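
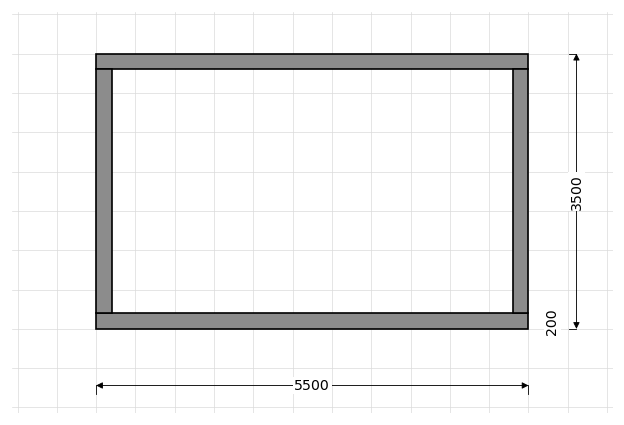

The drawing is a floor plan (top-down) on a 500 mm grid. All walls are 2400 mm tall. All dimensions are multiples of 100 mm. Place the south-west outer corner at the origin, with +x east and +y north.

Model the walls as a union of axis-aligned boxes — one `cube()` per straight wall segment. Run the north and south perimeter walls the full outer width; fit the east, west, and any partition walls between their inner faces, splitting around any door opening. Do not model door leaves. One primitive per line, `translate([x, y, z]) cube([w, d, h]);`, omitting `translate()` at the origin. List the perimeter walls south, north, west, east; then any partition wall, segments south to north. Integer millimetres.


cube([5500, 200, 2400]);
translate([0, 3300, 0]) cube([5500, 200, 2400]);
translate([0, 200, 0]) cube([200, 3100, 2400]);
translate([5300, 200, 0]) cube([200, 3100, 2400]);


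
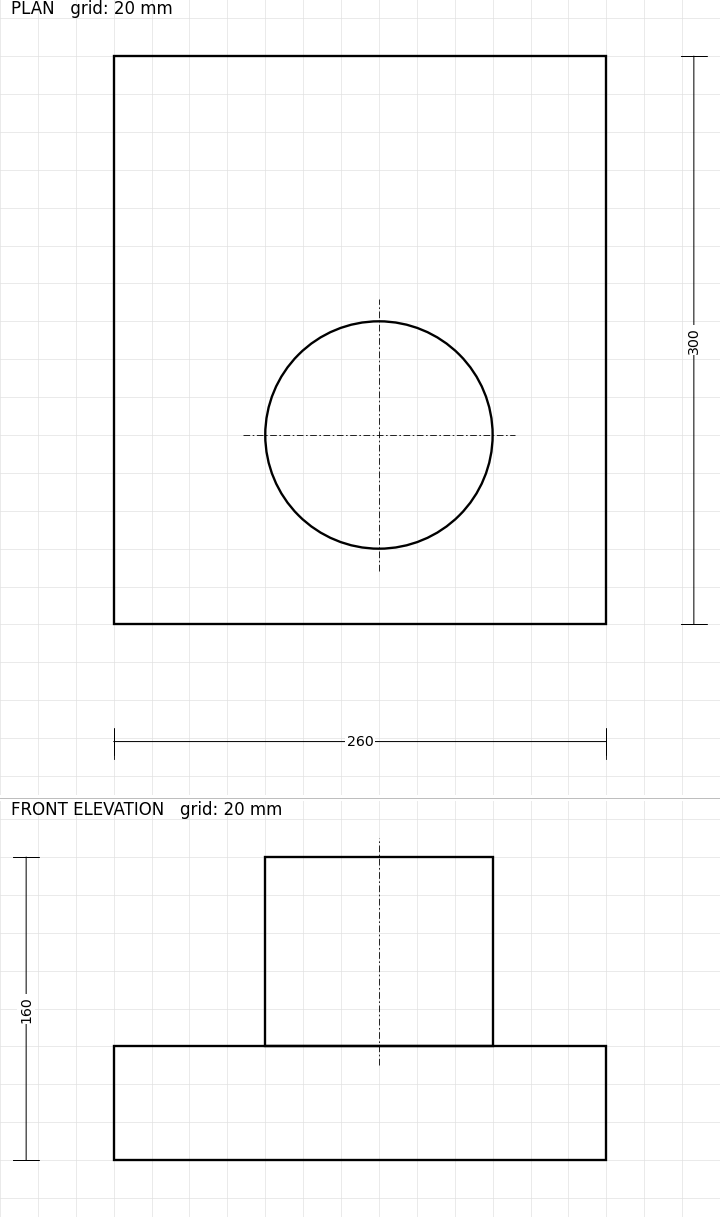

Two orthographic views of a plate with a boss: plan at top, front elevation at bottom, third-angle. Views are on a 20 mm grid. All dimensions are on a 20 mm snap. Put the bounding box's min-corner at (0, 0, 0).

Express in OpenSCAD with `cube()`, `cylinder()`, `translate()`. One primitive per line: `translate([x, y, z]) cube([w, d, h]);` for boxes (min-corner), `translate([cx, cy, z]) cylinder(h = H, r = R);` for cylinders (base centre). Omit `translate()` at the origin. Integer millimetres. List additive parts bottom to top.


cube([260, 300, 60]);
translate([140, 100, 60]) cylinder(h = 100, r = 60);


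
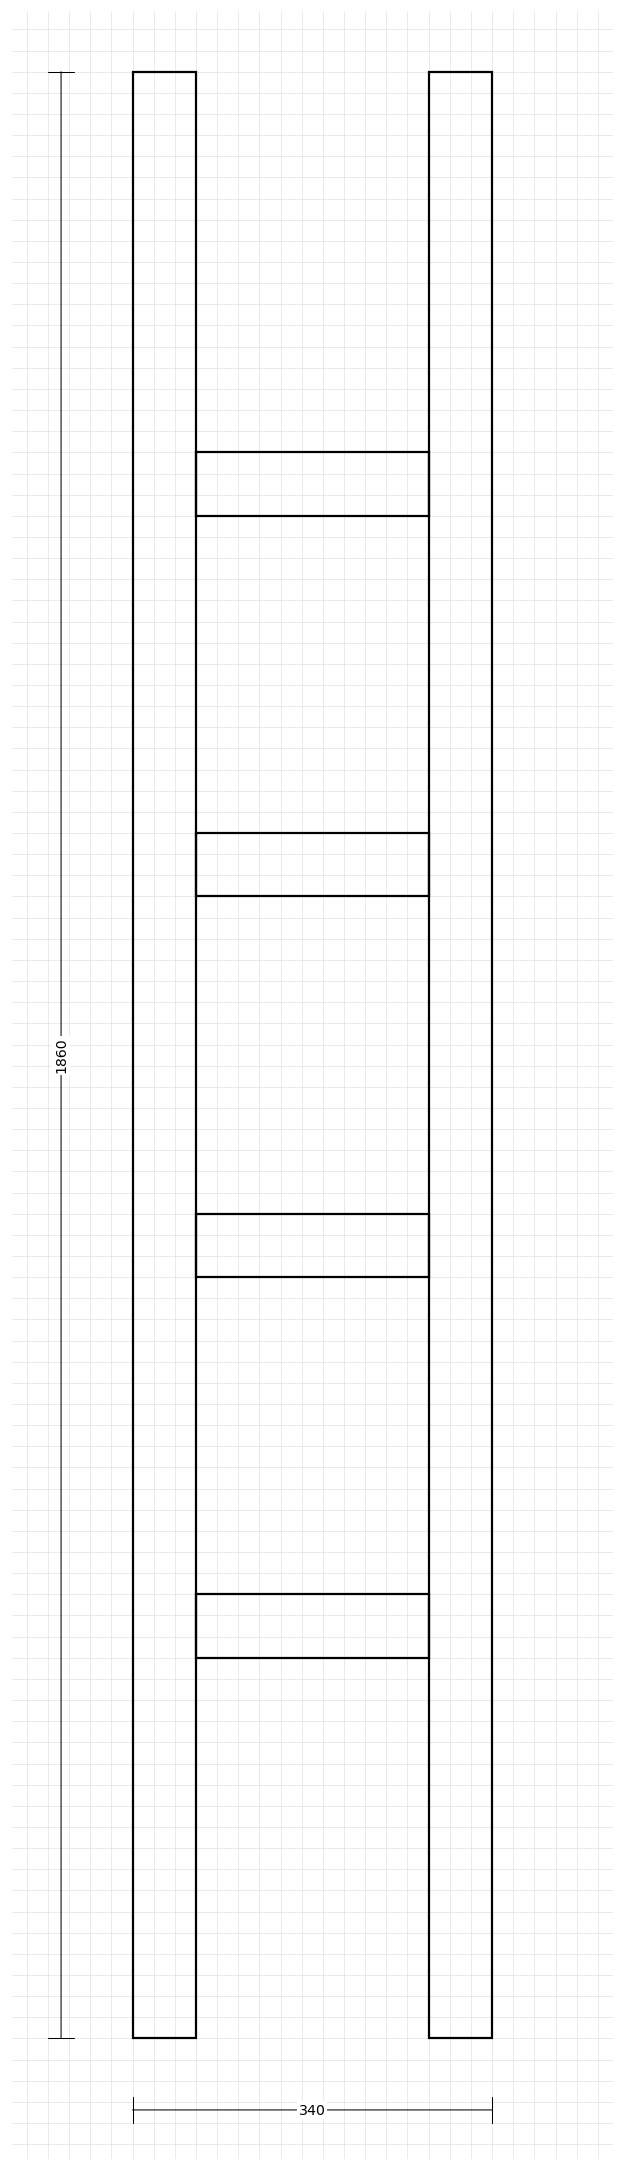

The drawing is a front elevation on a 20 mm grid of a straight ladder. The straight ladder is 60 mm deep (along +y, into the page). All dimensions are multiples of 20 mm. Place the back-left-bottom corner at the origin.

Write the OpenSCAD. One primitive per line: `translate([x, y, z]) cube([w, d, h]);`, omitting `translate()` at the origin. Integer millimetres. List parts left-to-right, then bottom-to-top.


cube([60, 60, 1860]);
translate([60, 0, 360]) cube([220, 60, 60]);
translate([60, 0, 720]) cube([220, 60, 60]);
translate([60, 0, 1080]) cube([220, 60, 60]);
translate([60, 0, 1440]) cube([220, 60, 60]);
translate([280, 0, 0]) cube([60, 60, 1860]);


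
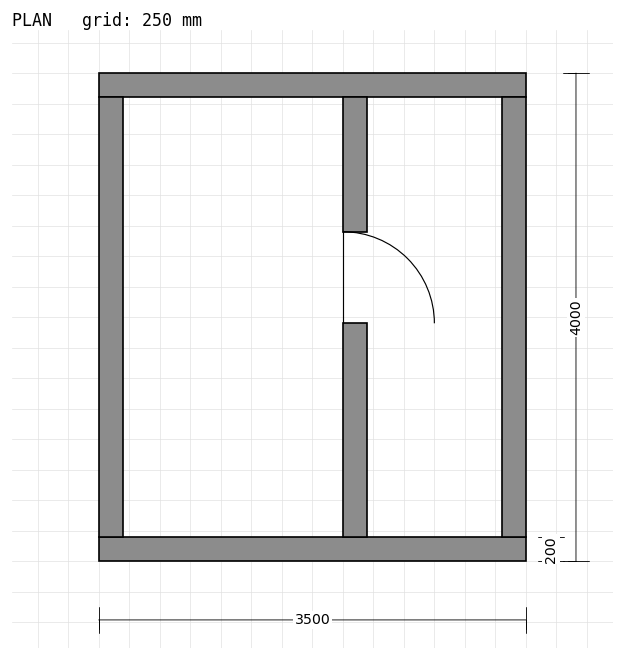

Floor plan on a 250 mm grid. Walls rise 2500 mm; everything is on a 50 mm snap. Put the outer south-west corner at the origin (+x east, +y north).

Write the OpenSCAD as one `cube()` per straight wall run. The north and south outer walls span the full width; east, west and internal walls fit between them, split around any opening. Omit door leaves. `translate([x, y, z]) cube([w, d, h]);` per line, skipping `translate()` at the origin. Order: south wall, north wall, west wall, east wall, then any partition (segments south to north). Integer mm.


cube([3500, 200, 2500]);
translate([0, 3800, 0]) cube([3500, 200, 2500]);
translate([0, 200, 0]) cube([200, 3600, 2500]);
translate([3300, 200, 0]) cube([200, 3600, 2500]);
translate([2000, 200, 0]) cube([200, 1750, 2500]);
translate([2000, 2700, 0]) cube([200, 1100, 2500]);


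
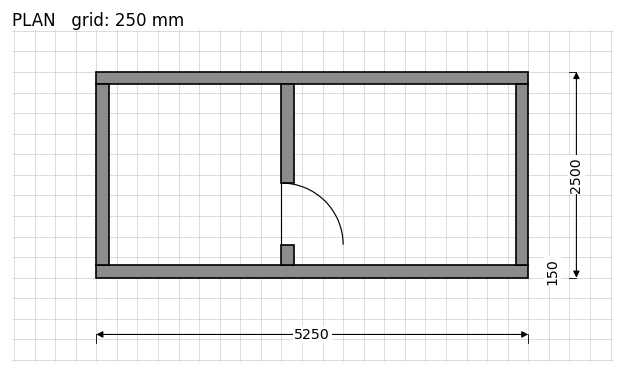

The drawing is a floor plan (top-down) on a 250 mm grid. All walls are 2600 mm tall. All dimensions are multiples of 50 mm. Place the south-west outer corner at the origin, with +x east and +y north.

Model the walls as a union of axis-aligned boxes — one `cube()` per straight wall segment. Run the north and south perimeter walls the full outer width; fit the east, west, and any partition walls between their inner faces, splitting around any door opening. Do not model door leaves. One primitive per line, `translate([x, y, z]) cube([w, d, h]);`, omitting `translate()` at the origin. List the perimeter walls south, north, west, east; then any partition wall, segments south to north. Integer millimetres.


cube([5250, 150, 2600]);
translate([0, 2350, 0]) cube([5250, 150, 2600]);
translate([0, 150, 0]) cube([150, 2200, 2600]);
translate([5100, 150, 0]) cube([150, 2200, 2600]);
translate([2250, 150, 0]) cube([150, 250, 2600]);
translate([2250, 1150, 0]) cube([150, 1200, 2600]);


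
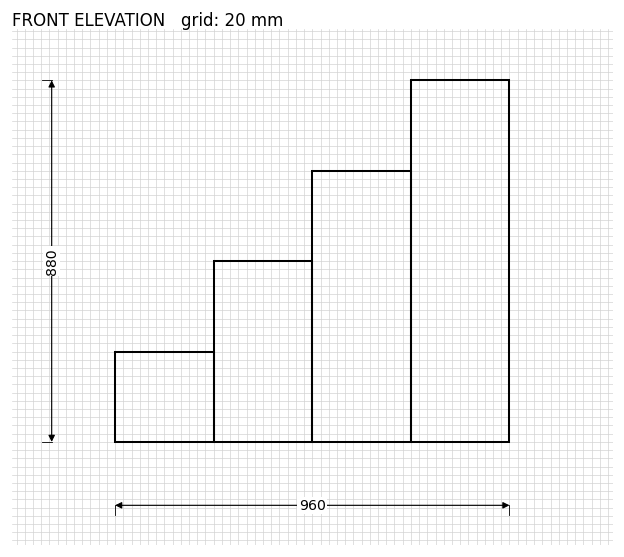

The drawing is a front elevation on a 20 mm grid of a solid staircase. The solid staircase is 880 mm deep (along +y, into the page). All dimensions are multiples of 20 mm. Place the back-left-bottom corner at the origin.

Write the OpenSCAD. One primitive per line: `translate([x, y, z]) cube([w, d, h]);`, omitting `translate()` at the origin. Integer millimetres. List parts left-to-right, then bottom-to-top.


cube([240, 880, 220]);
translate([240, 0, 0]) cube([240, 880, 440]);
translate([480, 0, 0]) cube([240, 880, 660]);
translate([720, 0, 0]) cube([240, 880, 880]);


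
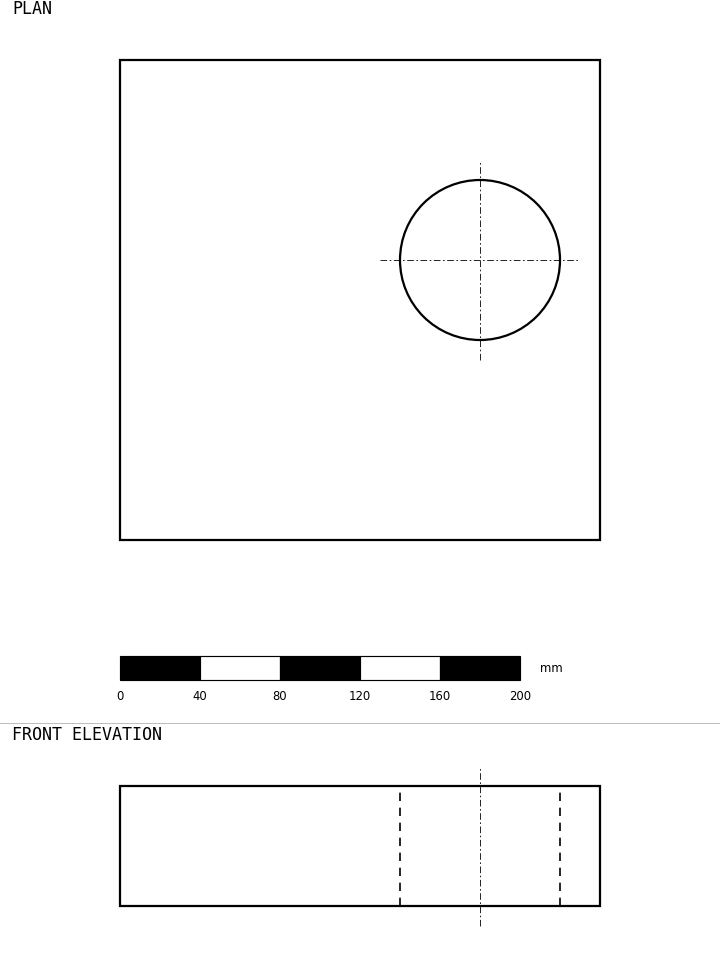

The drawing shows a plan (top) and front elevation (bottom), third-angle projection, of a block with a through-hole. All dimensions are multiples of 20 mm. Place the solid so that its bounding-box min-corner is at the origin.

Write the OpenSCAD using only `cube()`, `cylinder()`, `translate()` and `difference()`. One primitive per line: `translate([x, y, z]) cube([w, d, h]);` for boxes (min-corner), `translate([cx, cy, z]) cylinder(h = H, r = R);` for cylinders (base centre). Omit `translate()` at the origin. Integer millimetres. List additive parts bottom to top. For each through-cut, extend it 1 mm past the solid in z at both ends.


difference() {
  cube([240, 240, 60]);
  translate([180, 140, -1]) cylinder(h = 62, r = 40);
}


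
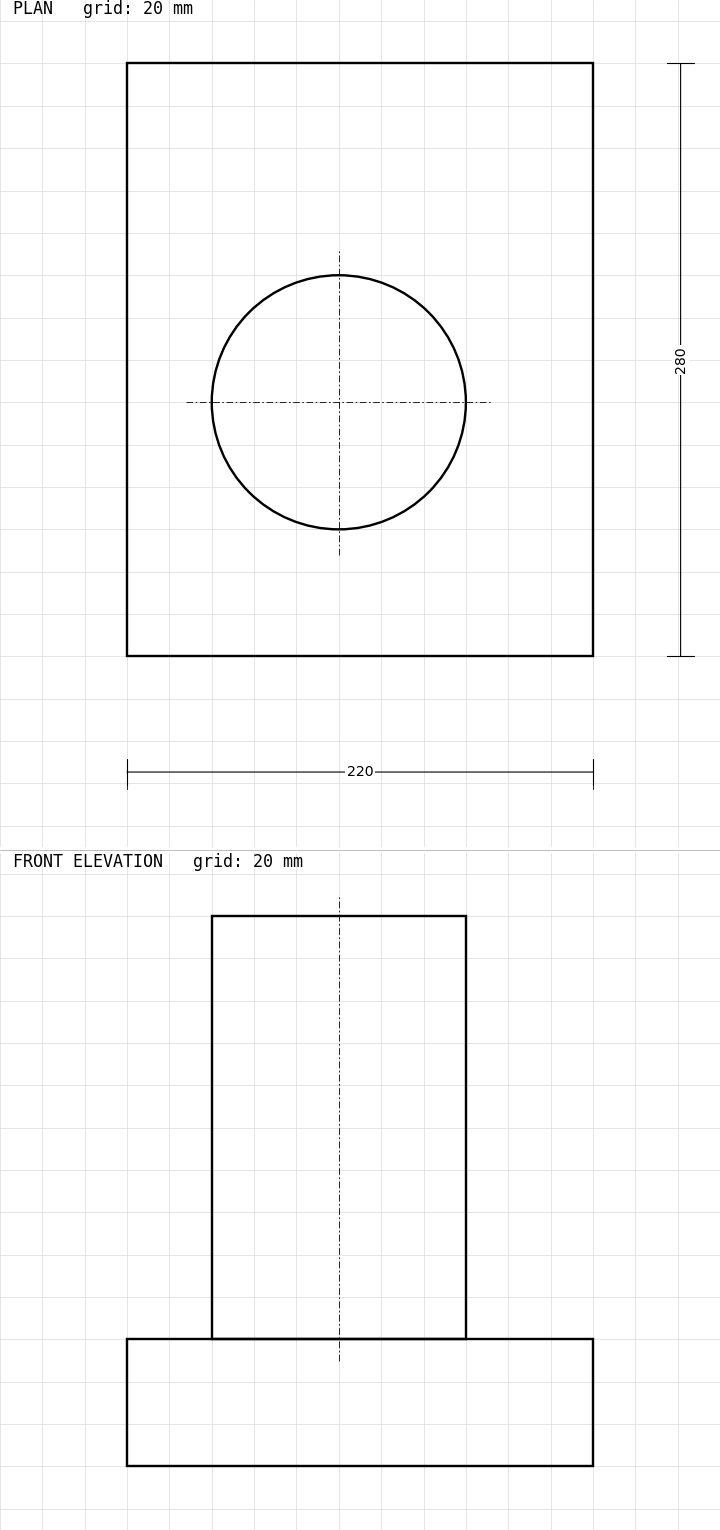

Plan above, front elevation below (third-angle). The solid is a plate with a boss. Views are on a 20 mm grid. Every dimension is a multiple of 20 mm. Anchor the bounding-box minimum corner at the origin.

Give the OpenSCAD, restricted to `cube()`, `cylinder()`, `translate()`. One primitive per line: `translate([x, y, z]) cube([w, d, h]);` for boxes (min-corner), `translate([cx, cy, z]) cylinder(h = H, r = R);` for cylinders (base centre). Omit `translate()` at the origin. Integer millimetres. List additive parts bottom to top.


cube([220, 280, 60]);
translate([100, 120, 60]) cylinder(h = 200, r = 60);


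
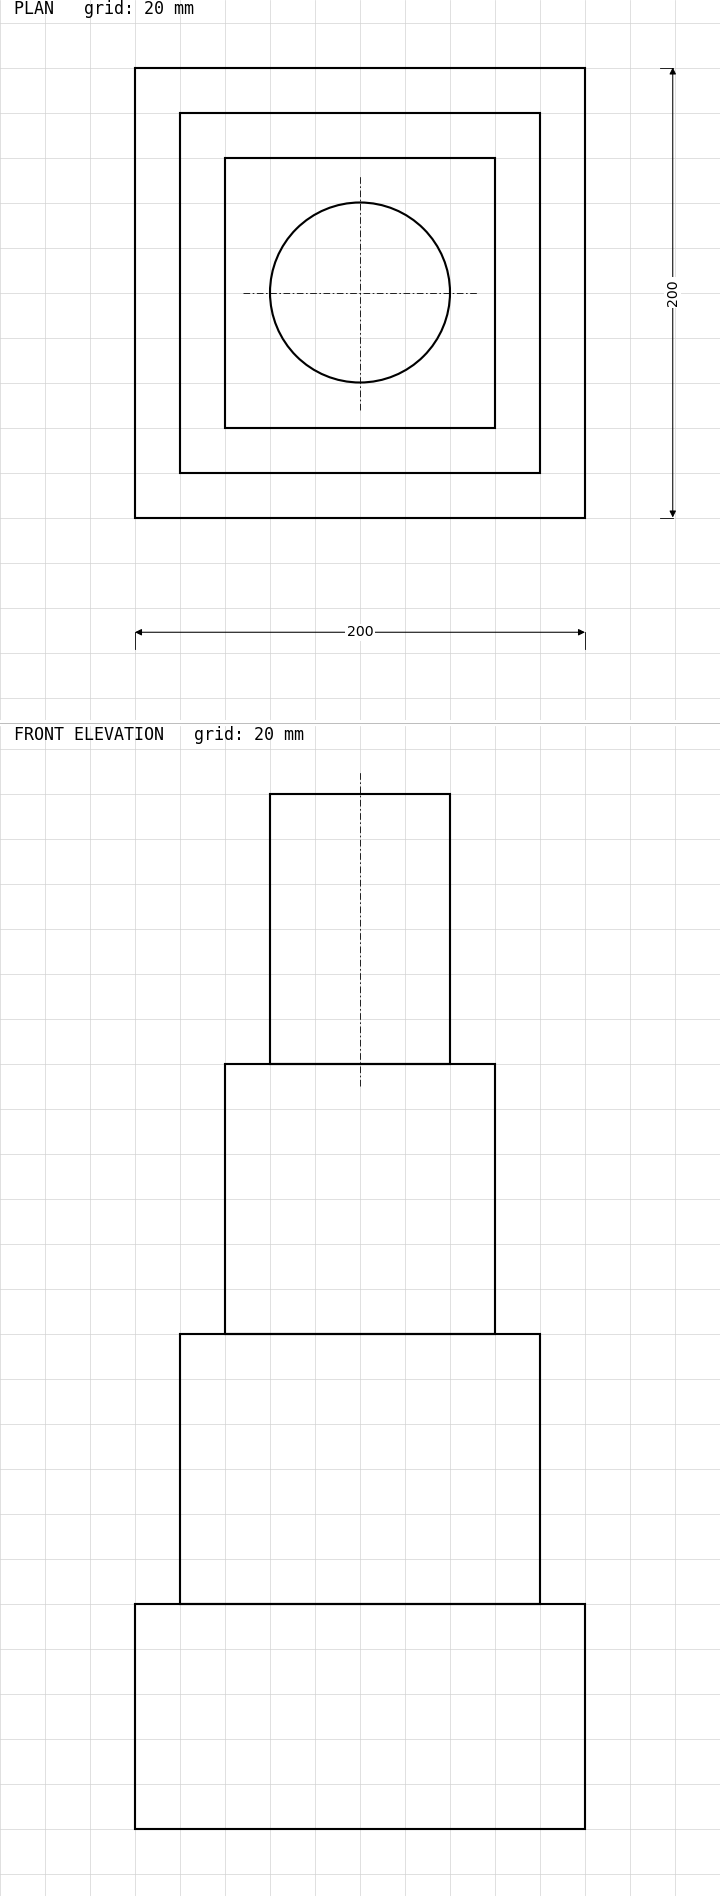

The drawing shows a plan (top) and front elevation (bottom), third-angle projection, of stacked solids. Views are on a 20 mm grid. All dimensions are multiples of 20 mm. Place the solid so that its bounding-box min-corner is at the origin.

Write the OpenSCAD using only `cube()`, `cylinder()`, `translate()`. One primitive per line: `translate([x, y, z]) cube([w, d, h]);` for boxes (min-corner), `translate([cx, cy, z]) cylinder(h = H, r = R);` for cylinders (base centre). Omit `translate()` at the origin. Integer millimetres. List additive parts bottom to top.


cube([200, 200, 100]);
translate([20, 20, 100]) cube([160, 160, 120]);
translate([40, 40, 220]) cube([120, 120, 120]);
translate([100, 100, 340]) cylinder(h = 120, r = 40);


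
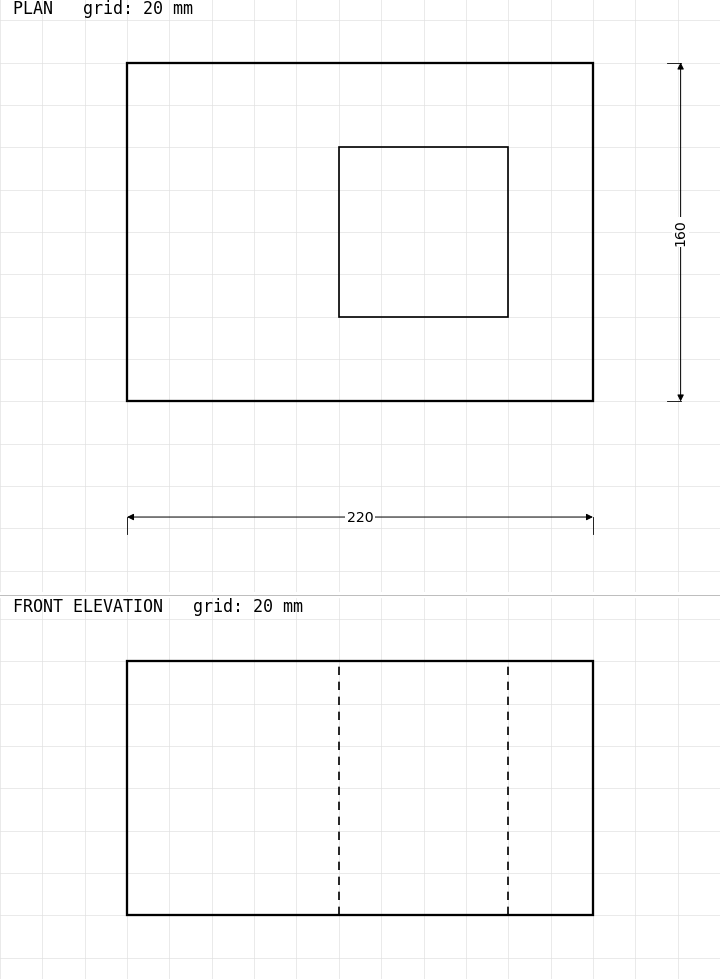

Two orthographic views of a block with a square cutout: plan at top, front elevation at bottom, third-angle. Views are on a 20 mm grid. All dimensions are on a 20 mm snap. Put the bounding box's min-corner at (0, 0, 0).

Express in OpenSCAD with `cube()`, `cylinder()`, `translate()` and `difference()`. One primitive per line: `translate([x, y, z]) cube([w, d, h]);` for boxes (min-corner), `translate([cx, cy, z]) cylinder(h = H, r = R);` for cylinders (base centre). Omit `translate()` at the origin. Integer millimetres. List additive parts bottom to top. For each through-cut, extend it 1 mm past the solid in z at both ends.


difference() {
  cube([220, 160, 120]);
  translate([100, 40, -1]) cube([80, 80, 122]);
}


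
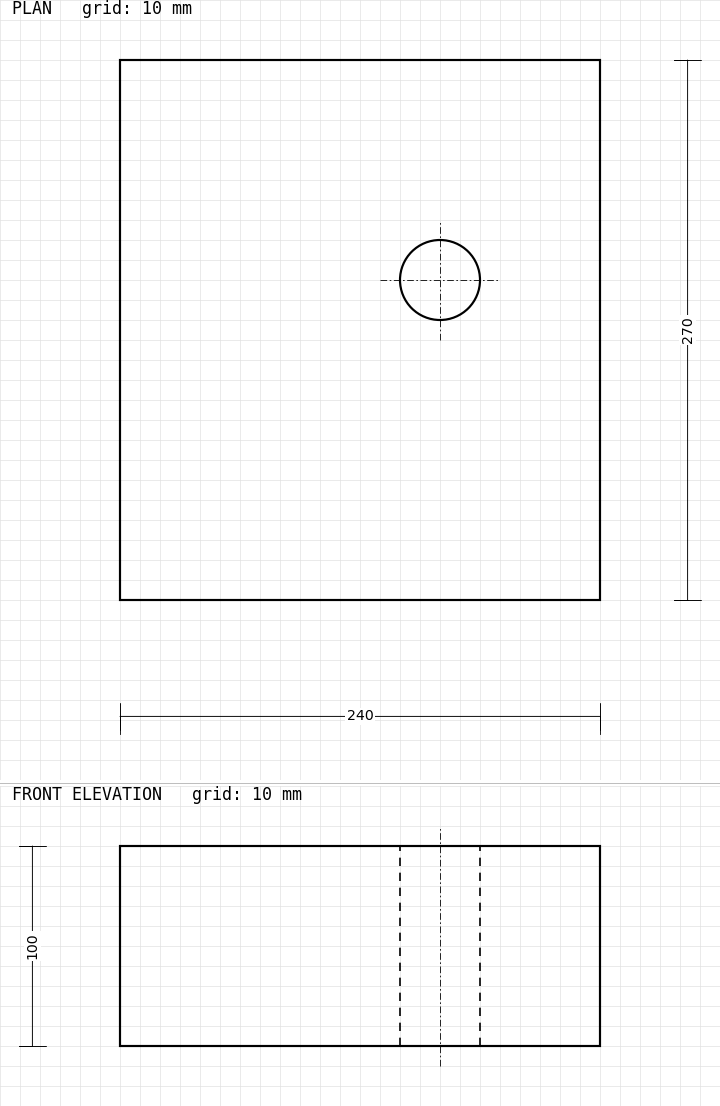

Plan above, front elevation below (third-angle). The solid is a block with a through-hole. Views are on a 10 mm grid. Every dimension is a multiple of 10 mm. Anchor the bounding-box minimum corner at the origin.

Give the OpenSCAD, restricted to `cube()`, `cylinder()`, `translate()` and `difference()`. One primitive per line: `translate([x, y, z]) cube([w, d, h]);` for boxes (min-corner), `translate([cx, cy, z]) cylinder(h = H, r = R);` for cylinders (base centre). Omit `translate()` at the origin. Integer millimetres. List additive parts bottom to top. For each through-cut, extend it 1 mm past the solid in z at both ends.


difference() {
  cube([240, 270, 100]);
  translate([160, 160, -1]) cylinder(h = 102, r = 20);
}


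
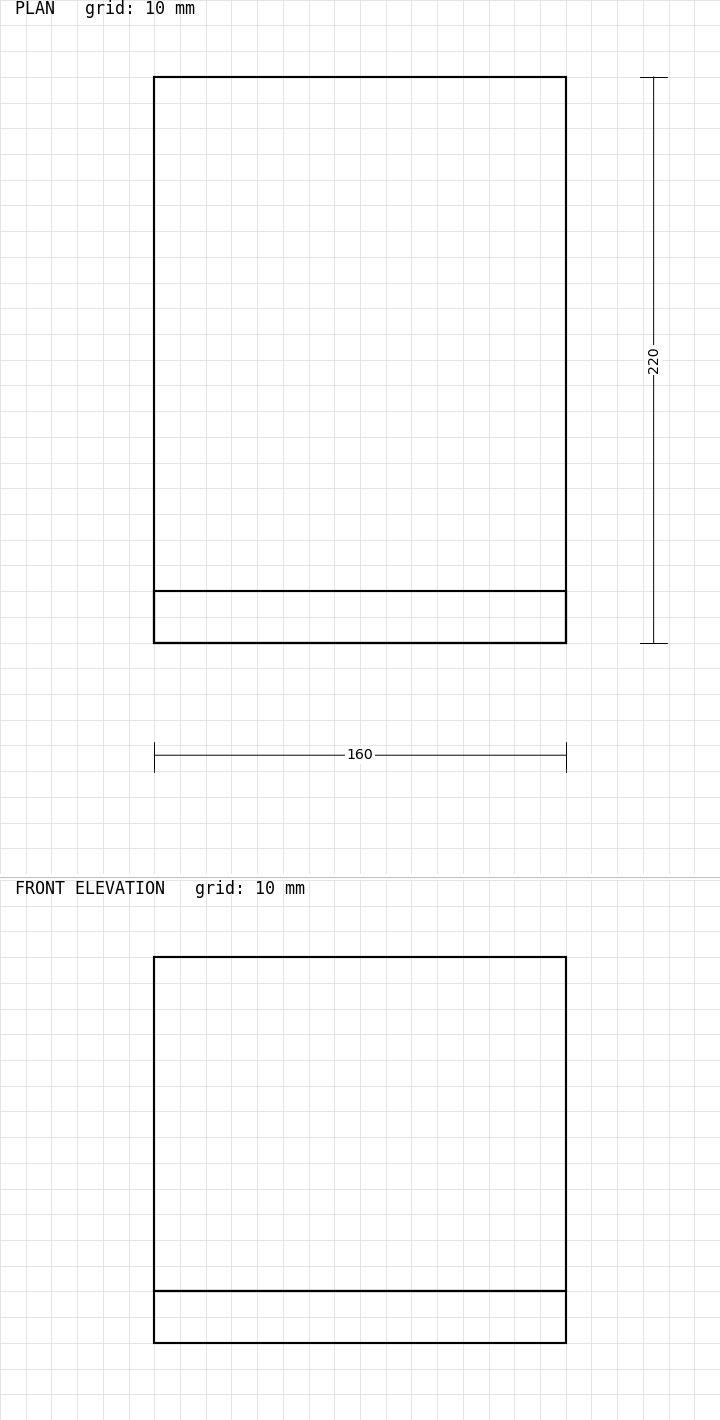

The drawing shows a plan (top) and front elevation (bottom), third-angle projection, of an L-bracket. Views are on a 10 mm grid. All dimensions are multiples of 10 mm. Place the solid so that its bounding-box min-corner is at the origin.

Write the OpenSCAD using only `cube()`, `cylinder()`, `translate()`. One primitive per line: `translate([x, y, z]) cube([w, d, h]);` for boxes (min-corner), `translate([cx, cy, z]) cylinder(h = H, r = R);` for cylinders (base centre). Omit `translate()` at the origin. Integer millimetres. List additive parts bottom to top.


cube([160, 220, 20]);
translate([0, 0, 20]) cube([160, 20, 130]);


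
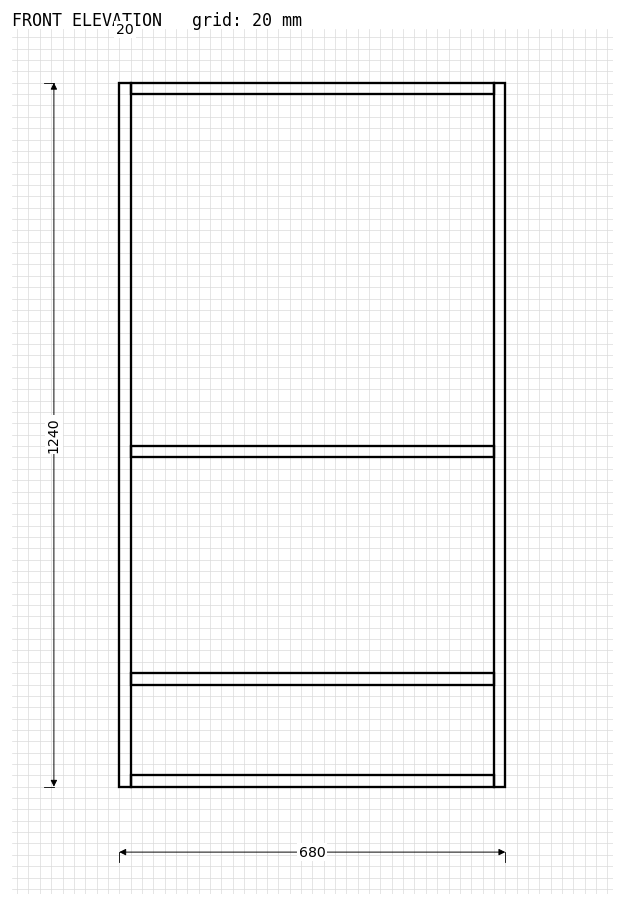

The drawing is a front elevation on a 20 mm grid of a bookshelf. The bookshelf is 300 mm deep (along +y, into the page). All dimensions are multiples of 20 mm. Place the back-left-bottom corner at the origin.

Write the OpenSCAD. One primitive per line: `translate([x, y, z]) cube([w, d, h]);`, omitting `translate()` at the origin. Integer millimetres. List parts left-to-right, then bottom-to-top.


cube([20, 300, 1240]);
translate([20, 0, 0]) cube([640, 300, 20]);
translate([20, 0, 180]) cube([640, 300, 20]);
translate([20, 0, 580]) cube([640, 300, 20]);
translate([20, 0, 1220]) cube([640, 300, 20]);
translate([660, 0, 0]) cube([20, 300, 1240]);


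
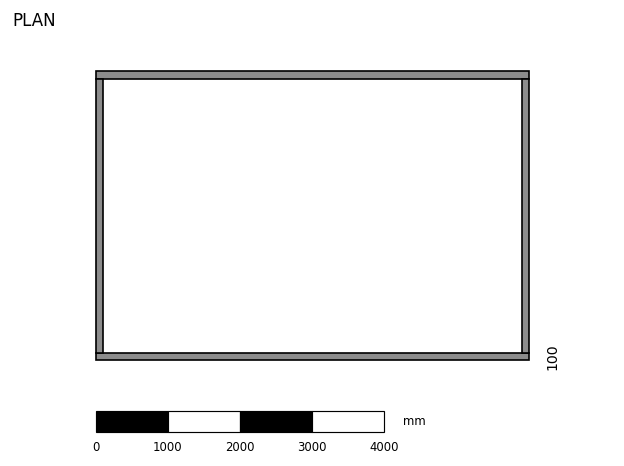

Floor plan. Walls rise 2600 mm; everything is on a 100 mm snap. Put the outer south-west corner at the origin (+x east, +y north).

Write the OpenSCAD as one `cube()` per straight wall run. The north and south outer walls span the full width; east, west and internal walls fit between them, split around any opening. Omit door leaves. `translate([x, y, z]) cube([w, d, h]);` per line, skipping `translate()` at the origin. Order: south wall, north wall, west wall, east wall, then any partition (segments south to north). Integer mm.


cube([6000, 100, 2600]);
translate([0, 3900, 0]) cube([6000, 100, 2600]);
translate([0, 100, 0]) cube([100, 3800, 2600]);
translate([5900, 100, 0]) cube([100, 3800, 2600]);


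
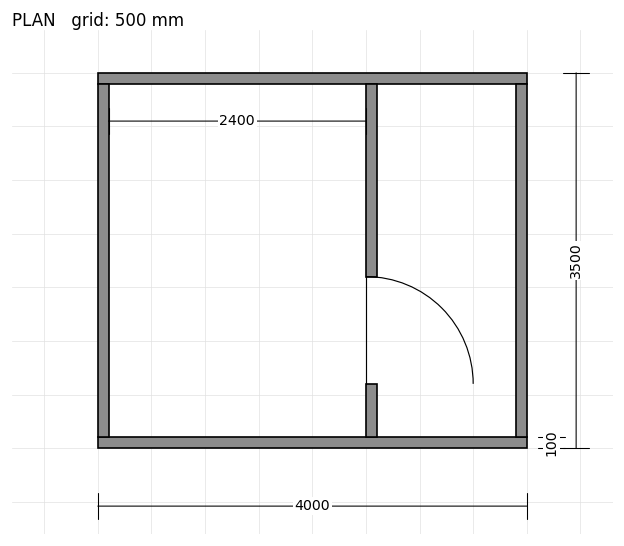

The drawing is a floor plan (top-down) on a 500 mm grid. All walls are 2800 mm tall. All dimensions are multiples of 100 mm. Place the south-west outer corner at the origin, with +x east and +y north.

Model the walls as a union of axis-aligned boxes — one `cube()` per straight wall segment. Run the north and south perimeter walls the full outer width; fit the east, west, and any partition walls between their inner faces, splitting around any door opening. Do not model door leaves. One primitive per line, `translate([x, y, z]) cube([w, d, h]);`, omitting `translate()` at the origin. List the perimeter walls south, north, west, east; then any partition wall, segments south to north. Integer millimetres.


cube([4000, 100, 2800]);
translate([0, 3400, 0]) cube([4000, 100, 2800]);
translate([0, 100, 0]) cube([100, 3300, 2800]);
translate([3900, 100, 0]) cube([100, 3300, 2800]);
translate([2500, 100, 0]) cube([100, 500, 2800]);
translate([2500, 1600, 0]) cube([100, 1800, 2800]);


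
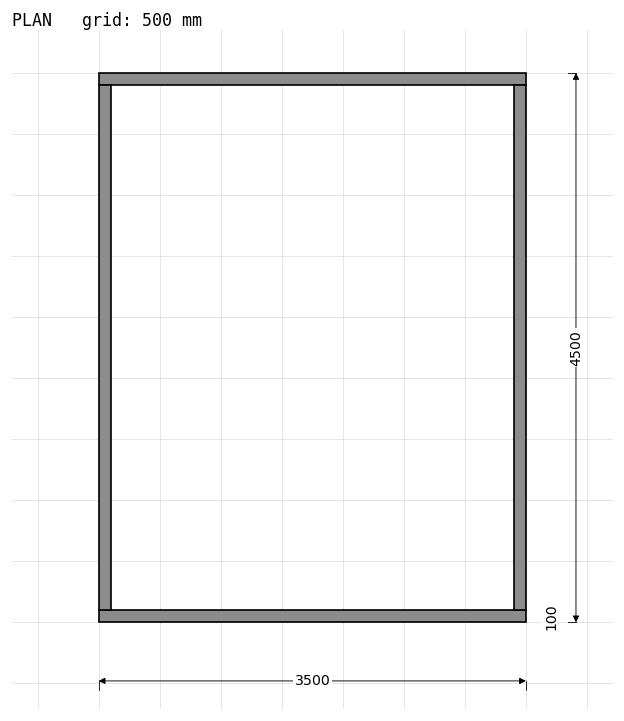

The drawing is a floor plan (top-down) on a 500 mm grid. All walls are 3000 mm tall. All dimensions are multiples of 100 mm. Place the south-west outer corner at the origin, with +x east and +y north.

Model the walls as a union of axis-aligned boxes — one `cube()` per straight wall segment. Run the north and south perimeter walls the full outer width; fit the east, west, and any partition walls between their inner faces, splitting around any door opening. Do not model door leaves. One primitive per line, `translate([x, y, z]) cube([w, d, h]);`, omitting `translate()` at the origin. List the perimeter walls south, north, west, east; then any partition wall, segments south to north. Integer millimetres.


cube([3500, 100, 3000]);
translate([0, 4400, 0]) cube([3500, 100, 3000]);
translate([0, 100, 0]) cube([100, 4300, 3000]);
translate([3400, 100, 0]) cube([100, 4300, 3000]);


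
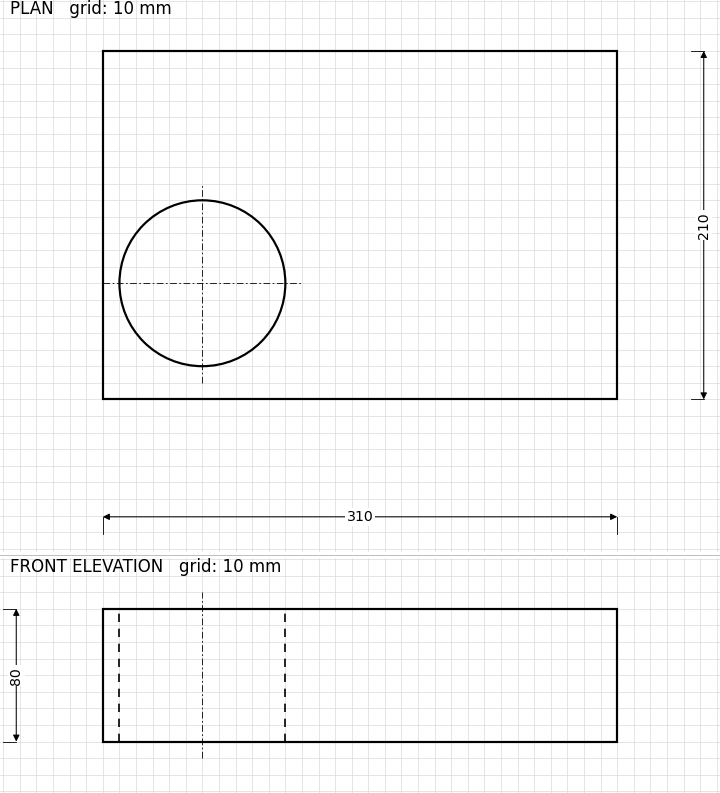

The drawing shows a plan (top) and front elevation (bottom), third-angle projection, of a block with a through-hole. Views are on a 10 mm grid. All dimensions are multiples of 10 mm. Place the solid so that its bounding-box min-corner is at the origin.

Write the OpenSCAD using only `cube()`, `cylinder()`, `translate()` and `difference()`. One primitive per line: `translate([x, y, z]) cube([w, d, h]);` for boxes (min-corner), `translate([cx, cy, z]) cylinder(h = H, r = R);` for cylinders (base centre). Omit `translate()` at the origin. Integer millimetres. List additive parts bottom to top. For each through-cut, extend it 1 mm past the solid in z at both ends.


difference() {
  cube([310, 210, 80]);
  translate([60, 70, -1]) cylinder(h = 82, r = 50);
}


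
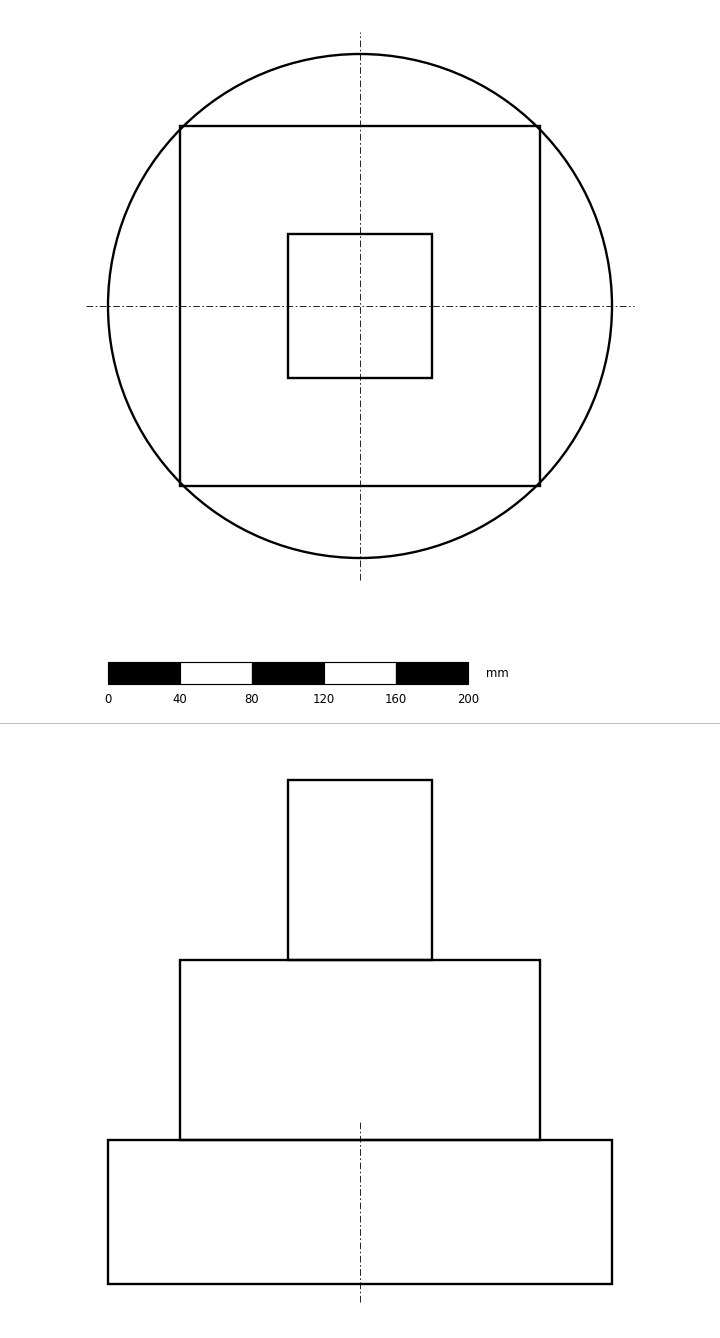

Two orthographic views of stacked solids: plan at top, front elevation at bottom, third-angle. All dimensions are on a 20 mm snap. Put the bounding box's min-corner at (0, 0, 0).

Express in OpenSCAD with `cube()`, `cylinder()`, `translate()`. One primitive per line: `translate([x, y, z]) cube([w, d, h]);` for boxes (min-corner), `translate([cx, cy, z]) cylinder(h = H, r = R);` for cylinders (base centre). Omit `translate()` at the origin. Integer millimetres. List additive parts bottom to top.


translate([140, 140, 0]) cylinder(h = 80, r = 140);
translate([40, 40, 80]) cube([200, 200, 100]);
translate([100, 100, 180]) cube([80, 80, 100]);


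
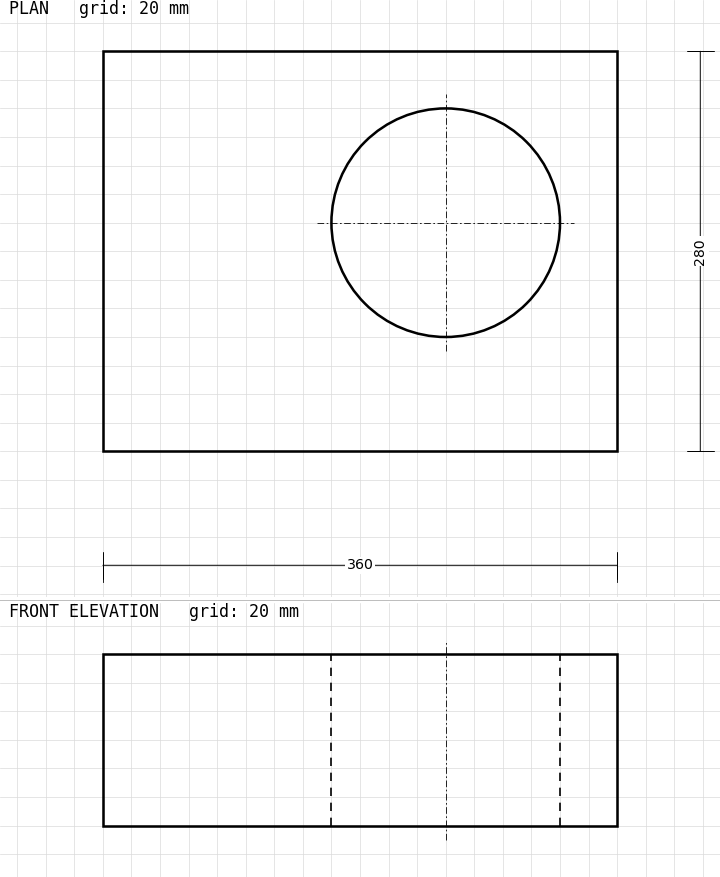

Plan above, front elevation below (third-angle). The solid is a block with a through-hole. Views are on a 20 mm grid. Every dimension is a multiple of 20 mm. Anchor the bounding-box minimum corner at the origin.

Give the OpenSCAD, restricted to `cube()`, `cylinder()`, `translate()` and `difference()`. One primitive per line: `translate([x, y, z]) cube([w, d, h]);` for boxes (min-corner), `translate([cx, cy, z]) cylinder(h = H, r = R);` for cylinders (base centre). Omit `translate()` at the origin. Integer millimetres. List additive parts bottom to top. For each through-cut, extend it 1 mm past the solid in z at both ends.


difference() {
  cube([360, 280, 120]);
  translate([240, 160, -1]) cylinder(h = 122, r = 80);
}


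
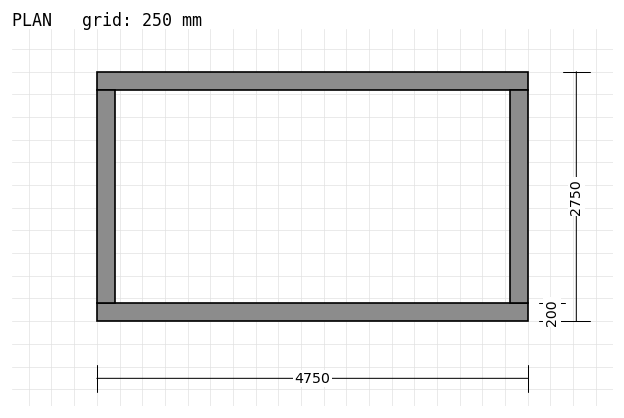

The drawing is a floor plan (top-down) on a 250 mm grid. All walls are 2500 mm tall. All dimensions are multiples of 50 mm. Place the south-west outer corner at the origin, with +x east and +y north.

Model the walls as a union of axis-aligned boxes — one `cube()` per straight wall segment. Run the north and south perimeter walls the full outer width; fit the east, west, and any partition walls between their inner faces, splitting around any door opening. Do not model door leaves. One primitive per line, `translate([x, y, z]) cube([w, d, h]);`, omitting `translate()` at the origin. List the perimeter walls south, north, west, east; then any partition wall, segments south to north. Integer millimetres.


cube([4750, 200, 2500]);
translate([0, 2550, 0]) cube([4750, 200, 2500]);
translate([0, 200, 0]) cube([200, 2350, 2500]);
translate([4550, 200, 0]) cube([200, 2350, 2500]);


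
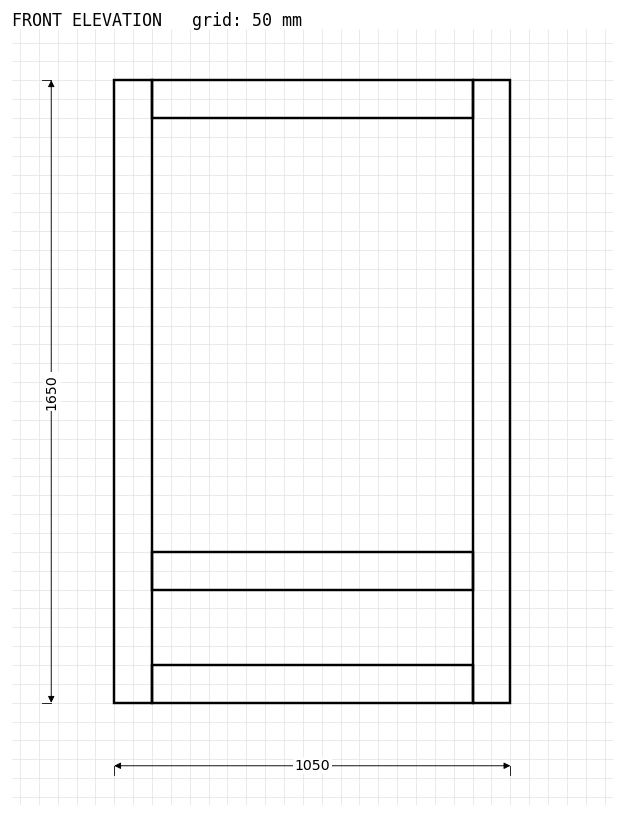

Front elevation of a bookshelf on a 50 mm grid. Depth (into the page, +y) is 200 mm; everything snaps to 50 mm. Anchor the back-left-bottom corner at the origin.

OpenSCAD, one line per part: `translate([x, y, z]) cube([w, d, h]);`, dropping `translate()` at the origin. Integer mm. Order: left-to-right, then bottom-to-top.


cube([100, 200, 1650]);
translate([100, 0, 0]) cube([850, 200, 100]);
translate([100, 0, 300]) cube([850, 200, 100]);
translate([100, 0, 1550]) cube([850, 200, 100]);
translate([950, 0, 0]) cube([100, 200, 1650]);


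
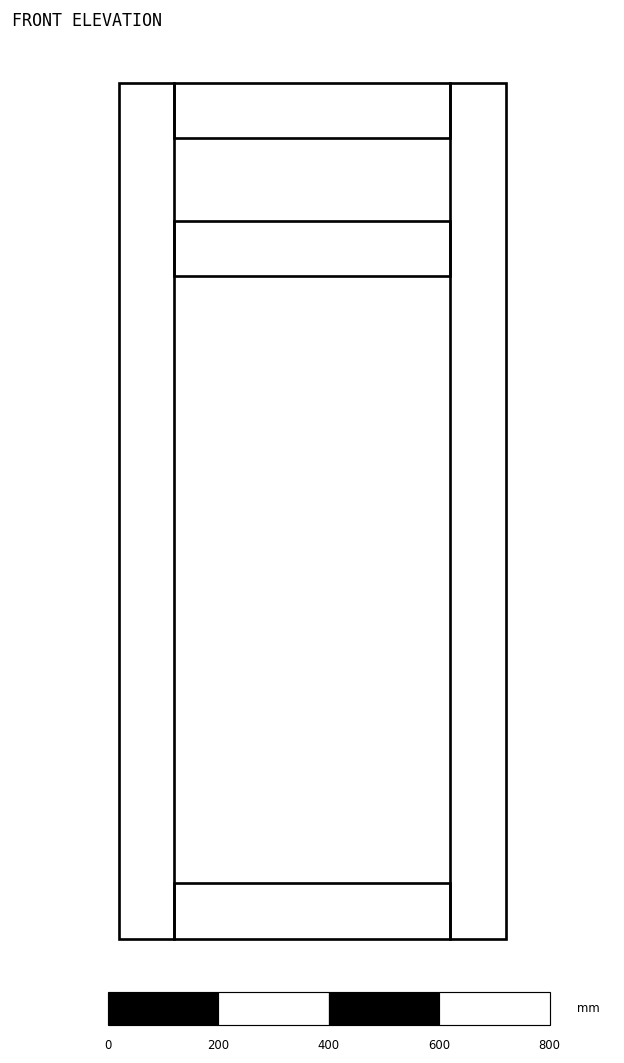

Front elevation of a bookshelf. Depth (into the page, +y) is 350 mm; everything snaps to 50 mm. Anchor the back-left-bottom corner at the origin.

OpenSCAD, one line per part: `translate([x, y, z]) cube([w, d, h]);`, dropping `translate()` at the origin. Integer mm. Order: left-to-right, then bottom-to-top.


cube([100, 350, 1550]);
translate([100, 0, 0]) cube([500, 350, 100]);
translate([100, 0, 1200]) cube([500, 350, 100]);
translate([100, 0, 1450]) cube([500, 350, 100]);
translate([600, 0, 0]) cube([100, 350, 1550]);


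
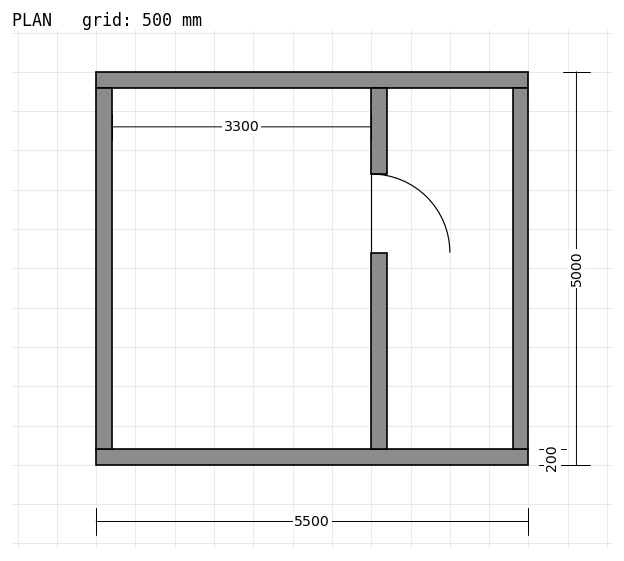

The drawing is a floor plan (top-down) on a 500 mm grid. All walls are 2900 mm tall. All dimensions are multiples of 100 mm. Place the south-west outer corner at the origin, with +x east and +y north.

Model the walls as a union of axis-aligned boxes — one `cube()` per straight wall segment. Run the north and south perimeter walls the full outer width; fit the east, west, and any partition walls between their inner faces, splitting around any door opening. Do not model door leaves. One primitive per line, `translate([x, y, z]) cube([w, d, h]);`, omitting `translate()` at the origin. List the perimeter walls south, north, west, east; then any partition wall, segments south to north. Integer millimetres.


cube([5500, 200, 2900]);
translate([0, 4800, 0]) cube([5500, 200, 2900]);
translate([0, 200, 0]) cube([200, 4600, 2900]);
translate([5300, 200, 0]) cube([200, 4600, 2900]);
translate([3500, 200, 0]) cube([200, 2500, 2900]);
translate([3500, 3700, 0]) cube([200, 1100, 2900]);


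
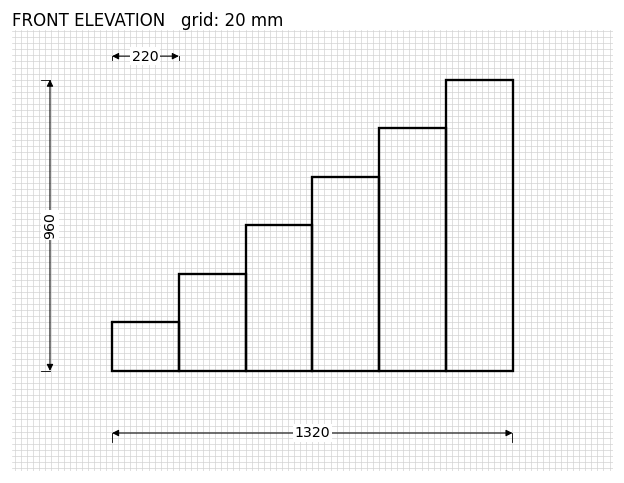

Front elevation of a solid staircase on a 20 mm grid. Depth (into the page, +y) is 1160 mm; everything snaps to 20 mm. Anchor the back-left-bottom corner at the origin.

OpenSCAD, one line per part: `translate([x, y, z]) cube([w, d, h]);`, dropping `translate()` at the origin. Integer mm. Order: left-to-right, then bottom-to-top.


cube([220, 1160, 160]);
translate([220, 0, 0]) cube([220, 1160, 320]);
translate([440, 0, 0]) cube([220, 1160, 480]);
translate([660, 0, 0]) cube([220, 1160, 640]);
translate([880, 0, 0]) cube([220, 1160, 800]);
translate([1100, 0, 0]) cube([220, 1160, 960]);


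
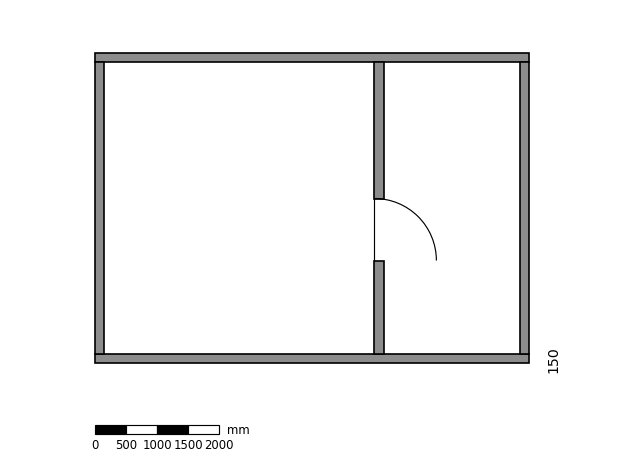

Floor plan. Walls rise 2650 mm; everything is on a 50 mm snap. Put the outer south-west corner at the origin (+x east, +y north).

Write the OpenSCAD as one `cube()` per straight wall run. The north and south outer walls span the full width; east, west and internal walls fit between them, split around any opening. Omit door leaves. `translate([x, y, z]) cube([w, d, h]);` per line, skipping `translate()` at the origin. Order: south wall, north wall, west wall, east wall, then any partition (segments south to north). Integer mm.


cube([7000, 150, 2650]);
translate([0, 4850, 0]) cube([7000, 150, 2650]);
translate([0, 150, 0]) cube([150, 4700, 2650]);
translate([6850, 150, 0]) cube([150, 4700, 2650]);
translate([4500, 150, 0]) cube([150, 1500, 2650]);
translate([4500, 2650, 0]) cube([150, 2200, 2650]);


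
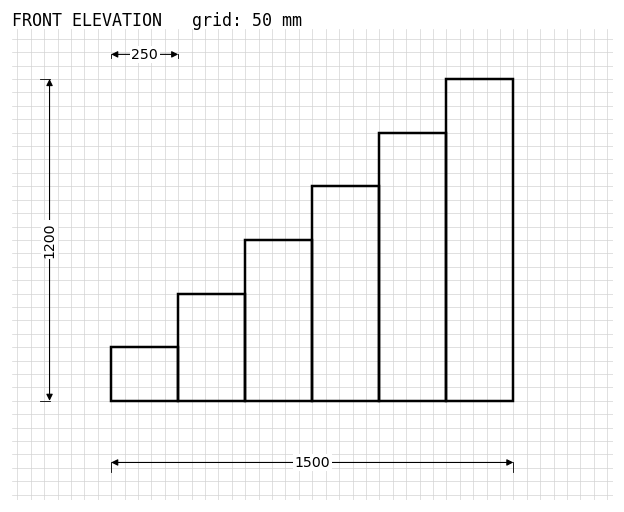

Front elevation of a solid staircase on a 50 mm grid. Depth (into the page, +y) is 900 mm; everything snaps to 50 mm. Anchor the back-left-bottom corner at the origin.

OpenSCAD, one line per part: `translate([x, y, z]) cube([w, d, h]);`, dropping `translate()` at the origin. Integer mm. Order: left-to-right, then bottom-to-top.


cube([250, 900, 200]);
translate([250, 0, 0]) cube([250, 900, 400]);
translate([500, 0, 0]) cube([250, 900, 600]);
translate([750, 0, 0]) cube([250, 900, 800]);
translate([1000, 0, 0]) cube([250, 900, 1000]);
translate([1250, 0, 0]) cube([250, 900, 1200]);


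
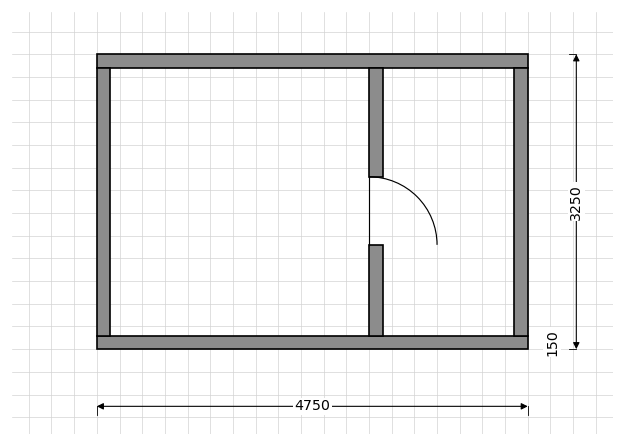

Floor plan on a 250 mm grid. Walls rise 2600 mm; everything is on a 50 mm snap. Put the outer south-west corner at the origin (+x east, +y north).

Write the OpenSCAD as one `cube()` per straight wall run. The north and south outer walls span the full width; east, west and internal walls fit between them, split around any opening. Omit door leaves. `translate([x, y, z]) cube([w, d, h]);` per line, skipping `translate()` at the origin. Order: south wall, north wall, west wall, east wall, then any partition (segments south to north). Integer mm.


cube([4750, 150, 2600]);
translate([0, 3100, 0]) cube([4750, 150, 2600]);
translate([0, 150, 0]) cube([150, 2950, 2600]);
translate([4600, 150, 0]) cube([150, 2950, 2600]);
translate([3000, 150, 0]) cube([150, 1000, 2600]);
translate([3000, 1900, 0]) cube([150, 1200, 2600]);


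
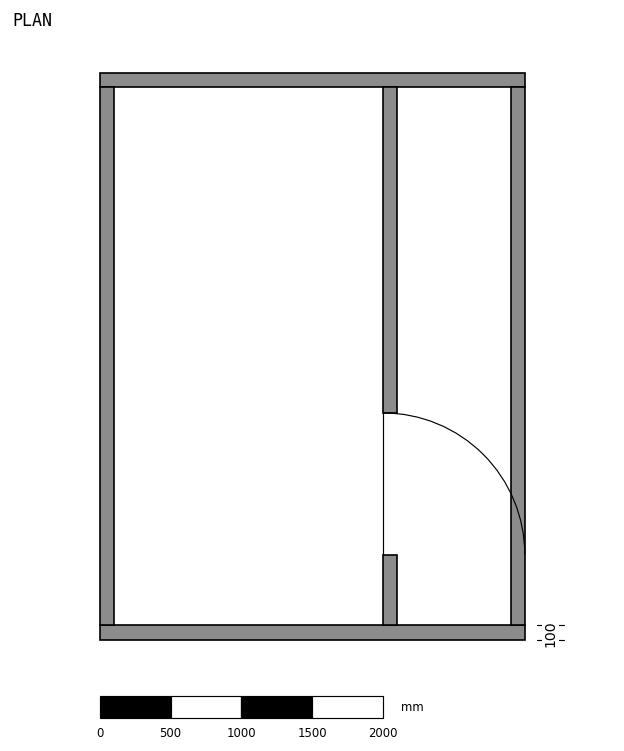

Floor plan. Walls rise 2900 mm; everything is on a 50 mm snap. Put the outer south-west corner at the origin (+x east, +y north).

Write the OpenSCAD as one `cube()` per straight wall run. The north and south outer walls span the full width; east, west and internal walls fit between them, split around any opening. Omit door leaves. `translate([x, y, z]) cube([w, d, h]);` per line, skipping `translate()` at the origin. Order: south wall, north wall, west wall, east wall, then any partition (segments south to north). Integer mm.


cube([3000, 100, 2900]);
translate([0, 3900, 0]) cube([3000, 100, 2900]);
translate([0, 100, 0]) cube([100, 3800, 2900]);
translate([2900, 100, 0]) cube([100, 3800, 2900]);
translate([2000, 100, 0]) cube([100, 500, 2900]);
translate([2000, 1600, 0]) cube([100, 2300, 2900]);


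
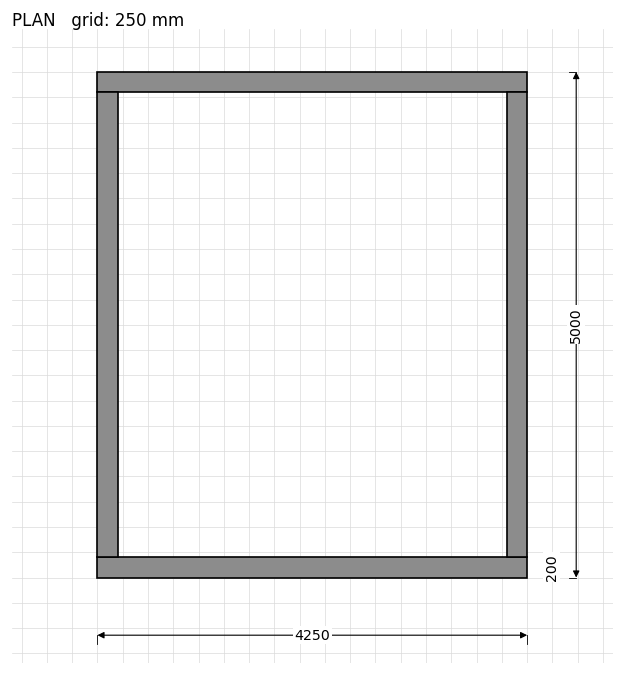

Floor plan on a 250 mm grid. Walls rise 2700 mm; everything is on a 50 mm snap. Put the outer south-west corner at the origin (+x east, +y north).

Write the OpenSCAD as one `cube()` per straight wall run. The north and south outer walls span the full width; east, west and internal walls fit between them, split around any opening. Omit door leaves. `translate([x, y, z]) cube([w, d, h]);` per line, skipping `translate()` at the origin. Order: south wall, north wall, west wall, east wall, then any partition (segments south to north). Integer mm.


cube([4250, 200, 2700]);
translate([0, 4800, 0]) cube([4250, 200, 2700]);
translate([0, 200, 0]) cube([200, 4600, 2700]);
translate([4050, 200, 0]) cube([200, 4600, 2700]);


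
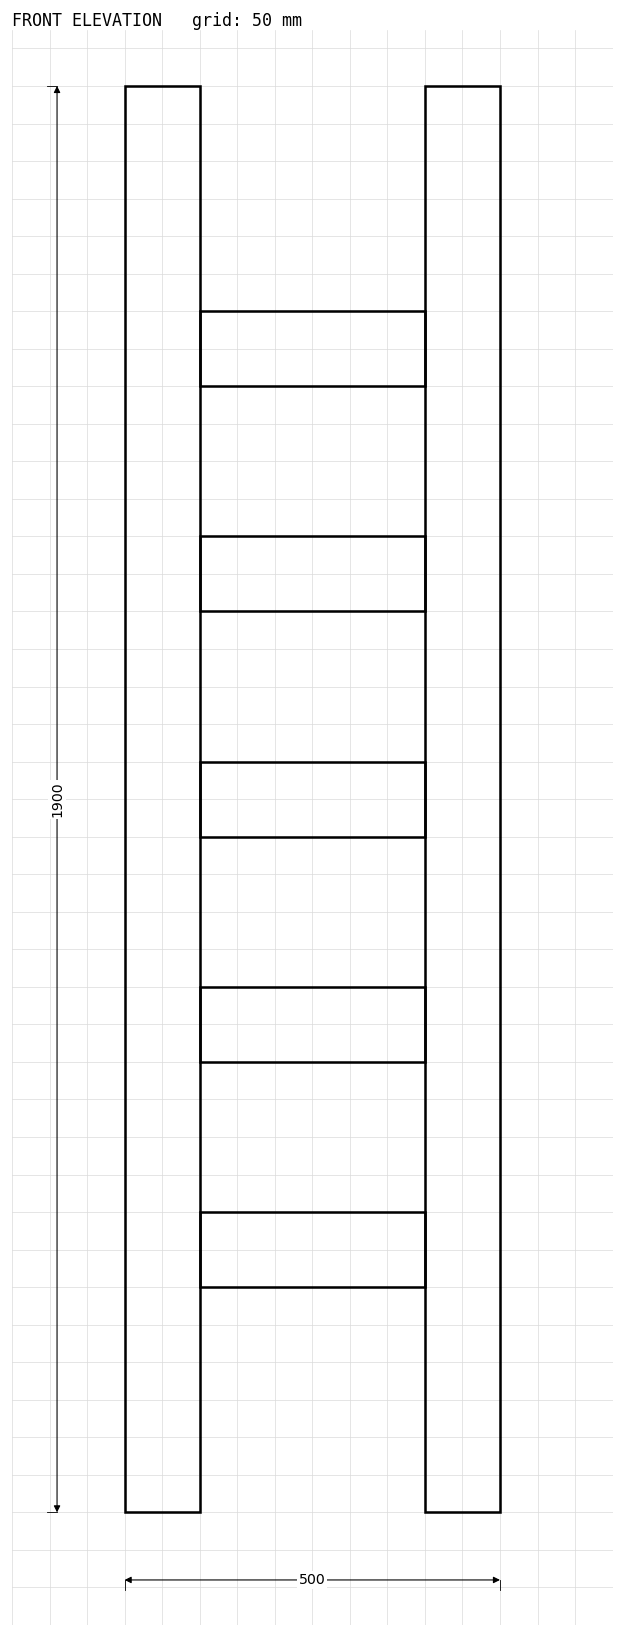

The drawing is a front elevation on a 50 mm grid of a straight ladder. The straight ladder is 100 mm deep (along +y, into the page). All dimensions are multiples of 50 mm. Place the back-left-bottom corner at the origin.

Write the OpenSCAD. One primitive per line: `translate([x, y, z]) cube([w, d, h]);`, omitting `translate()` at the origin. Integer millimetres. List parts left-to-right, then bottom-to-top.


cube([100, 100, 1900]);
translate([100, 0, 300]) cube([300, 100, 100]);
translate([100, 0, 600]) cube([300, 100, 100]);
translate([100, 0, 900]) cube([300, 100, 100]);
translate([100, 0, 1200]) cube([300, 100, 100]);
translate([100, 0, 1500]) cube([300, 100, 100]);
translate([400, 0, 0]) cube([100, 100, 1900]);


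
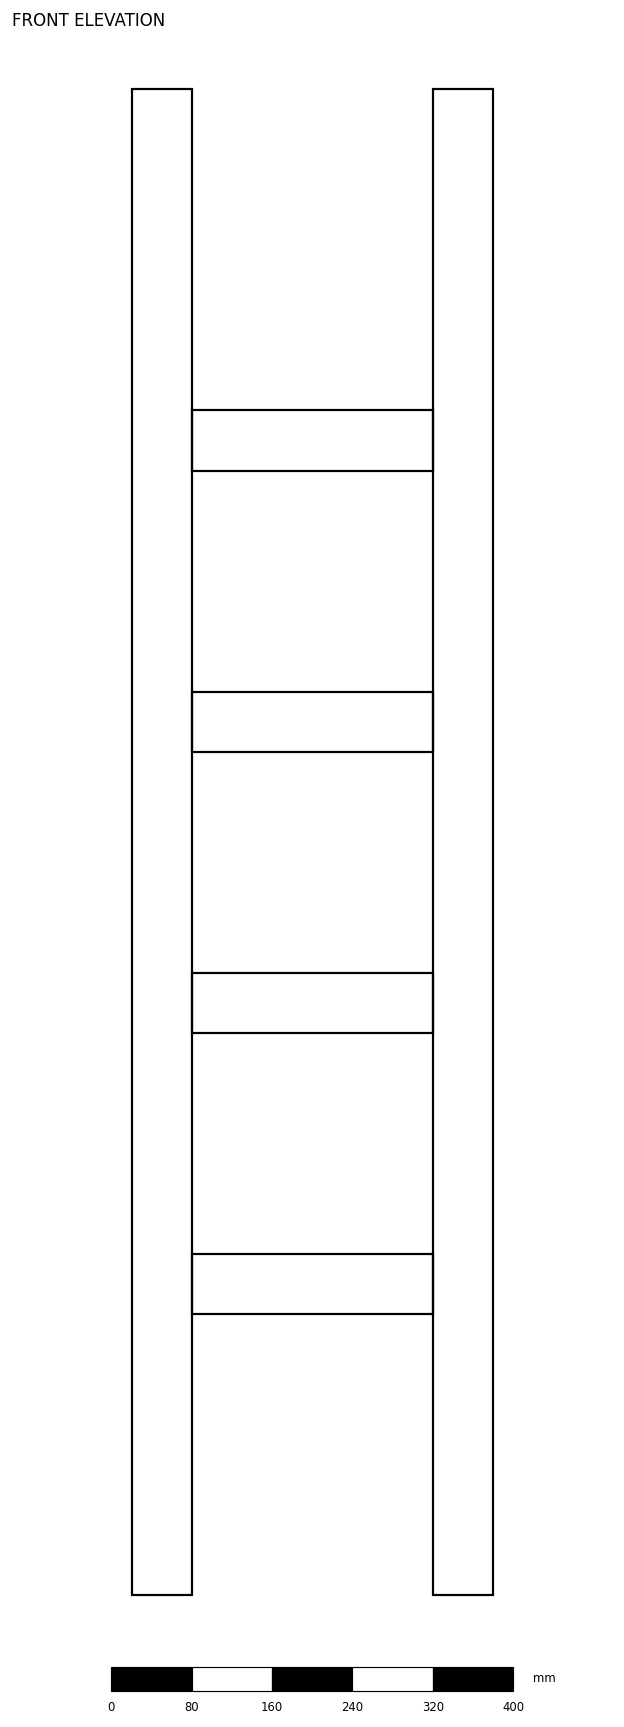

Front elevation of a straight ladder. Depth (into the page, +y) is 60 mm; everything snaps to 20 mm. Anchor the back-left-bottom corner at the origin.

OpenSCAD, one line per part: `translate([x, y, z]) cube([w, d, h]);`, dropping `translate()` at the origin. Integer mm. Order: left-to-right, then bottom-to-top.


cube([60, 60, 1500]);
translate([60, 0, 280]) cube([240, 60, 60]);
translate([60, 0, 560]) cube([240, 60, 60]);
translate([60, 0, 840]) cube([240, 60, 60]);
translate([60, 0, 1120]) cube([240, 60, 60]);
translate([300, 0, 0]) cube([60, 60, 1500]);


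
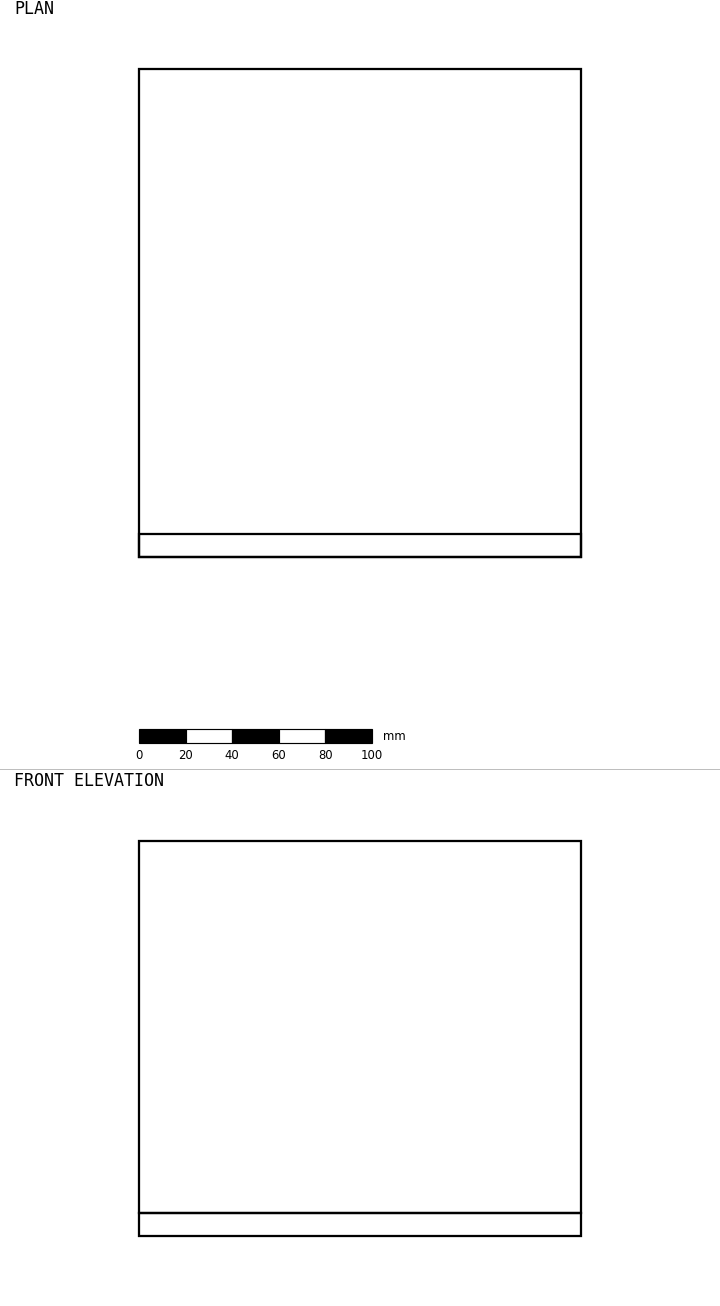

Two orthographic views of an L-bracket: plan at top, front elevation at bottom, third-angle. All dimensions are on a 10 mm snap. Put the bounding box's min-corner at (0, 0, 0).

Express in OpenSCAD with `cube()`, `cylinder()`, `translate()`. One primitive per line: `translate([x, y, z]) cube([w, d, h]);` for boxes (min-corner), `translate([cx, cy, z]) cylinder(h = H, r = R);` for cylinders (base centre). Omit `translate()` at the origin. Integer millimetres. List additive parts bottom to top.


cube([190, 210, 10]);
translate([0, 0, 10]) cube([190, 10, 160]);


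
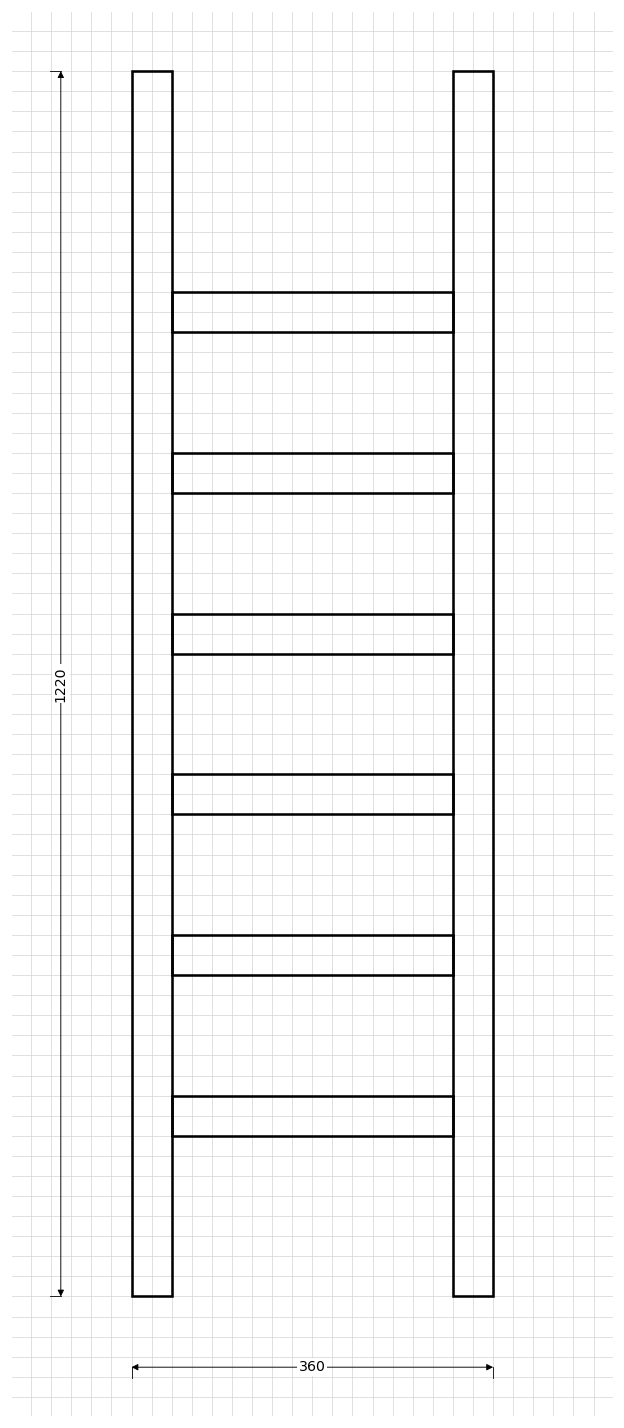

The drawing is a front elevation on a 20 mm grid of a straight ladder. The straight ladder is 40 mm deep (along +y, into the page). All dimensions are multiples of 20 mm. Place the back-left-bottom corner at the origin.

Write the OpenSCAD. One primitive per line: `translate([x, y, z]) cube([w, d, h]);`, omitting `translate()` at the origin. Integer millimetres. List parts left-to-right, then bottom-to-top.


cube([40, 40, 1220]);
translate([40, 0, 160]) cube([280, 40, 40]);
translate([40, 0, 320]) cube([280, 40, 40]);
translate([40, 0, 480]) cube([280, 40, 40]);
translate([40, 0, 640]) cube([280, 40, 40]);
translate([40, 0, 800]) cube([280, 40, 40]);
translate([40, 0, 960]) cube([280, 40, 40]);
translate([320, 0, 0]) cube([40, 40, 1220]);


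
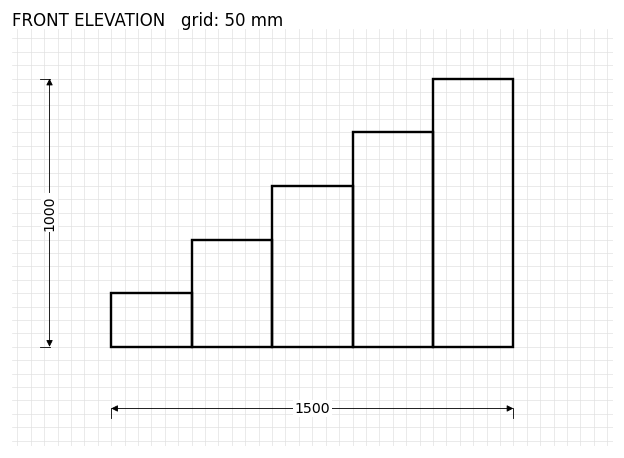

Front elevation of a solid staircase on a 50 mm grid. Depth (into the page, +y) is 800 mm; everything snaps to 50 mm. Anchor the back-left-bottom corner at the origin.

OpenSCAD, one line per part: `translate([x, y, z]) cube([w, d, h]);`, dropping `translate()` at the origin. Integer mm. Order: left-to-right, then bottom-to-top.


cube([300, 800, 200]);
translate([300, 0, 0]) cube([300, 800, 400]);
translate([600, 0, 0]) cube([300, 800, 600]);
translate([900, 0, 0]) cube([300, 800, 800]);
translate([1200, 0, 0]) cube([300, 800, 1000]);


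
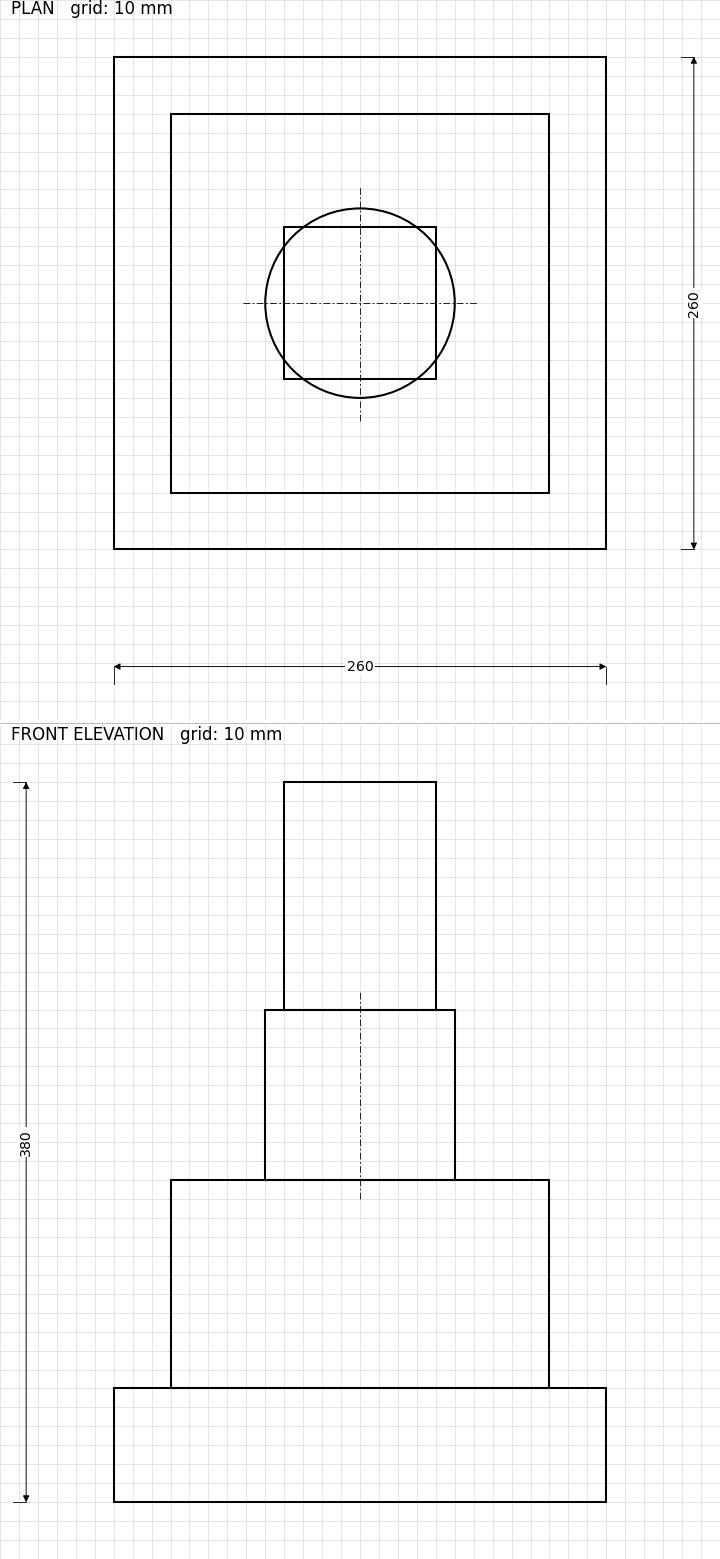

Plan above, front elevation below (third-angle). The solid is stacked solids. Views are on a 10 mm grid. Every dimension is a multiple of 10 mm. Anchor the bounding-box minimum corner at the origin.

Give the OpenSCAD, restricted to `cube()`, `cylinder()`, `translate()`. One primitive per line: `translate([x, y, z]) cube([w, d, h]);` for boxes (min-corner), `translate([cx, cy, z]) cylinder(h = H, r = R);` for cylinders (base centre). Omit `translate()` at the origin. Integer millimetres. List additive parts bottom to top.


cube([260, 260, 60]);
translate([30, 30, 60]) cube([200, 200, 110]);
translate([130, 130, 170]) cylinder(h = 90, r = 50);
translate([90, 90, 260]) cube([80, 80, 120]);
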